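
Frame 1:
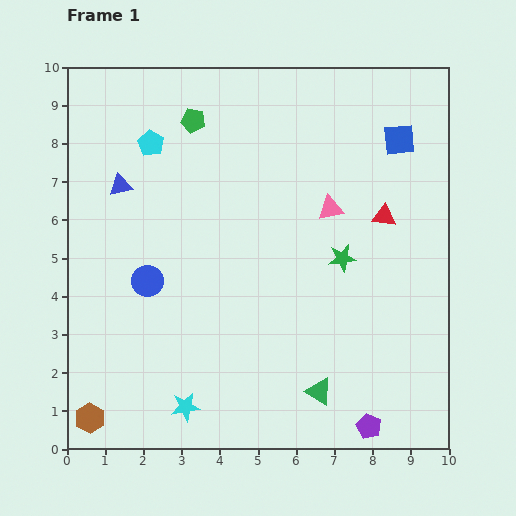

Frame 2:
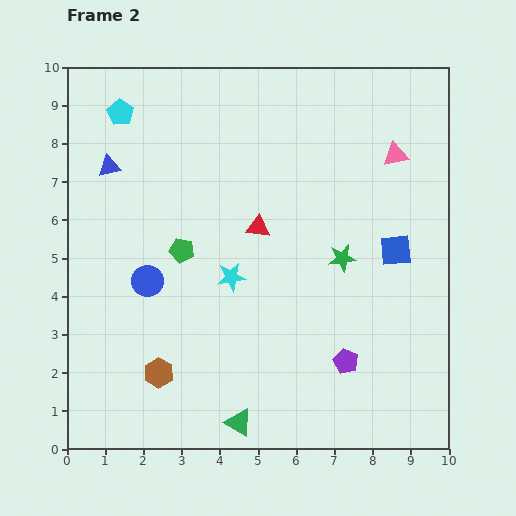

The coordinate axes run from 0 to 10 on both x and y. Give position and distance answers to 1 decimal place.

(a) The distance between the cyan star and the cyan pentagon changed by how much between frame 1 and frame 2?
-1.8

Distance in frame 1: 7.0. Distance in frame 2: 5.2.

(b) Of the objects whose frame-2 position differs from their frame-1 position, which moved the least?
the blue triangle

(moved 0.6)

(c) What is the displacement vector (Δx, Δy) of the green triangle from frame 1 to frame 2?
(-2.1, -0.8)

The green triangle was at (6.6, 1.5) in frame 1 and (4.5, 0.7) in frame 2.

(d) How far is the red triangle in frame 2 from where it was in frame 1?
3.3

The red triangle moved from (8.3, 6.1) to (5.0, 5.8), a distance of √(3.3² + 0.3²) ≈ 3.3.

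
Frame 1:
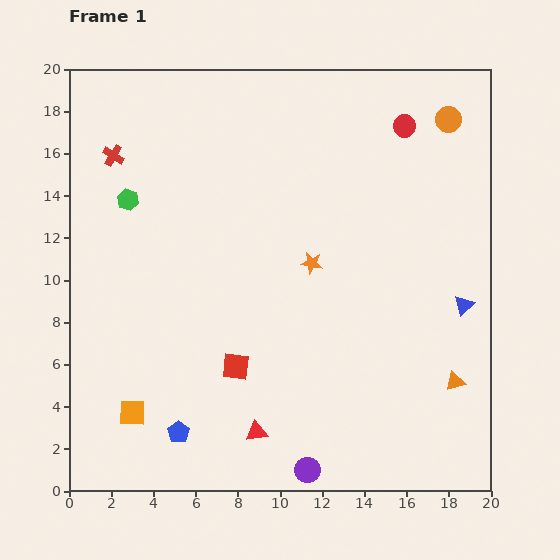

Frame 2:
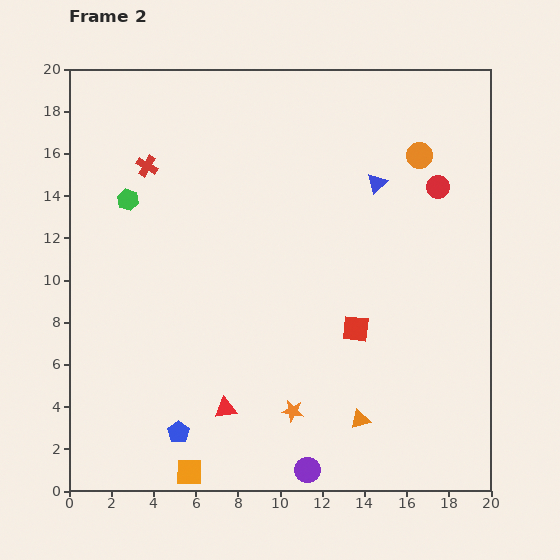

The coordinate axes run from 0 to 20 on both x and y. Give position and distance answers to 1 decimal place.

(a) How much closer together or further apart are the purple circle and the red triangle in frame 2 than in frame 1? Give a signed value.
+1.9

Distance in frame 1: 3.0. Distance in frame 2: 4.9.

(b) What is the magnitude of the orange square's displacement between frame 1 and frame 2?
3.9

The orange square moved from (3.0, 3.7) to (5.7, 0.9), a distance of √(2.7² + 2.8²) ≈ 3.9.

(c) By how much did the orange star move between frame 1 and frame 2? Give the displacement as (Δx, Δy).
(-0.9, -7.0)

The orange star was at (11.5, 10.8) in frame 1 and (10.6, 3.8) in frame 2.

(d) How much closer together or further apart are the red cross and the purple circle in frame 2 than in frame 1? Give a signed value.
-1.2

Distance in frame 1: 17.5. Distance in frame 2: 16.3.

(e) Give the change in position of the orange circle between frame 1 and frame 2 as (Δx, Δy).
(-1.4, -1.7)

The orange circle was at (18.0, 17.6) in frame 1 and (16.6, 15.9) in frame 2.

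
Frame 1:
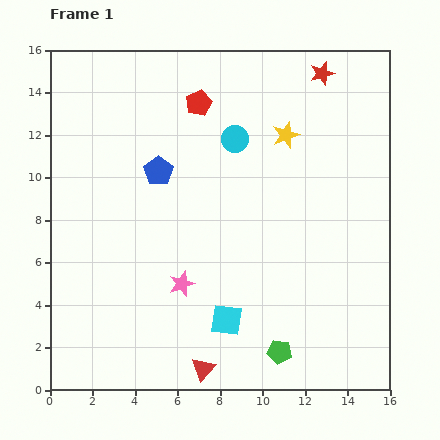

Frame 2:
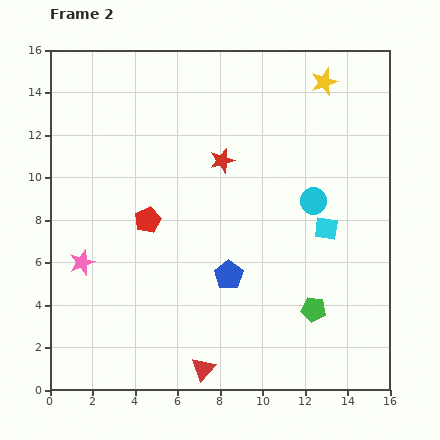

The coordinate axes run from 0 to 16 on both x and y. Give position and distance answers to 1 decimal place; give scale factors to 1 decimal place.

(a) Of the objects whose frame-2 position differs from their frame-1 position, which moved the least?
the green pentagon

(moved 2.6)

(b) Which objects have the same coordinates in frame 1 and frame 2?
the red triangle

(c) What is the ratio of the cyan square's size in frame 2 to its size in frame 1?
0.7×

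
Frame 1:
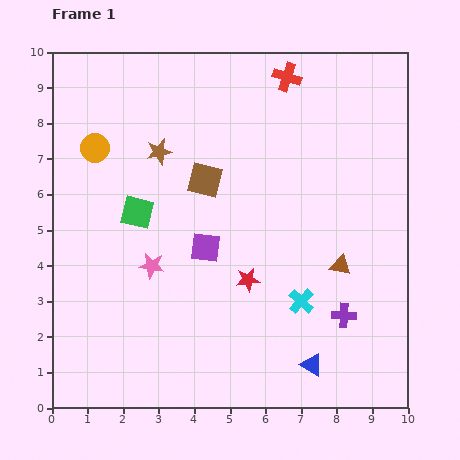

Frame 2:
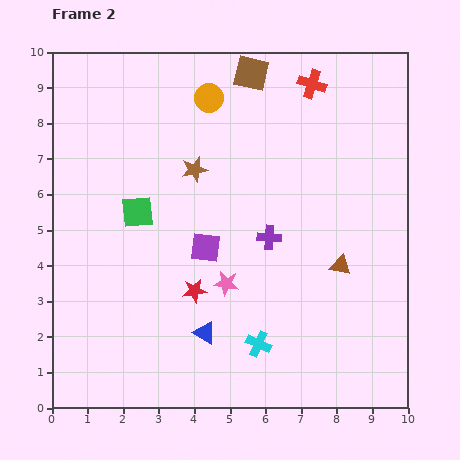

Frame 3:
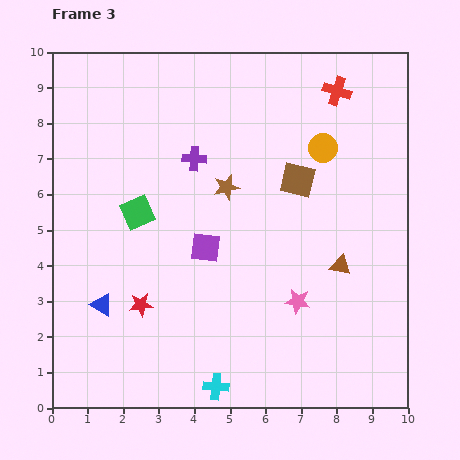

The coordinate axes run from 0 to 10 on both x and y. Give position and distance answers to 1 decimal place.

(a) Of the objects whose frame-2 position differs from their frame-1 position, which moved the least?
the red cross

(moved 0.7)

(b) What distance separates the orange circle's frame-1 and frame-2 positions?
3.5

The orange circle moved from (1.2, 7.3) to (4.4, 8.7), a distance of √(3.2² + 1.4²) ≈ 3.5.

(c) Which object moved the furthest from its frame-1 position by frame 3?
the orange circle

(moved 6.4; next 6.1)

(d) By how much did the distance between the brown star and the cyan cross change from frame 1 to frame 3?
-0.2

Distance in frame 1: 5.8. Distance in frame 3: 5.6.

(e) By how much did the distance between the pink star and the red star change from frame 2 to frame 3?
+3.5

Distance in frame 2: 0.9. Distance in frame 3: 4.4.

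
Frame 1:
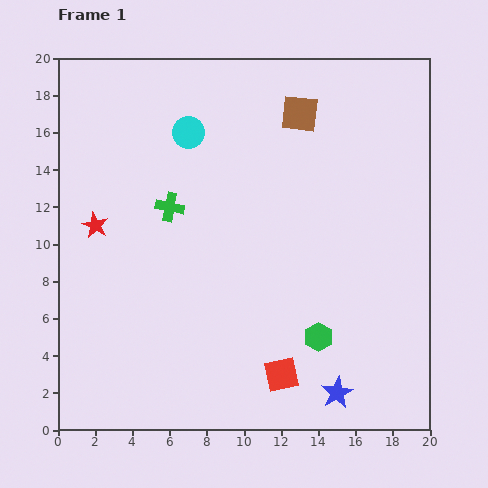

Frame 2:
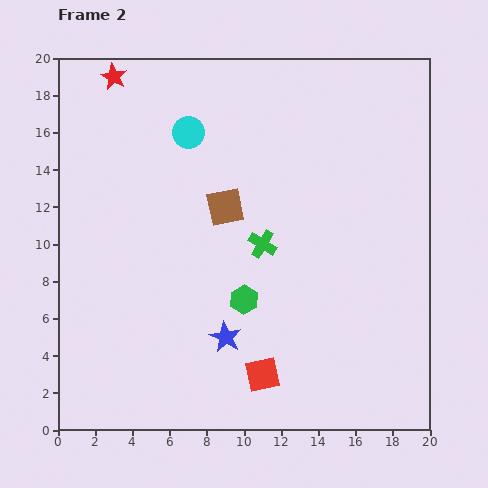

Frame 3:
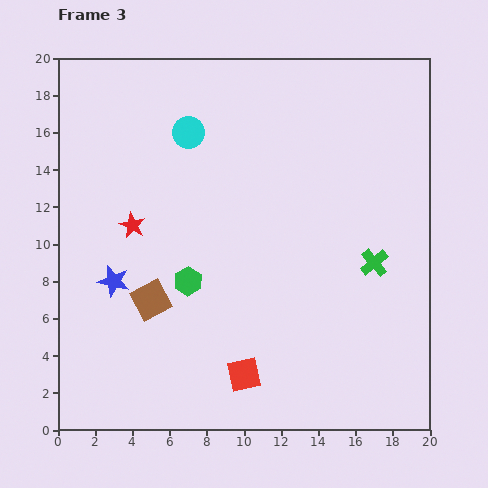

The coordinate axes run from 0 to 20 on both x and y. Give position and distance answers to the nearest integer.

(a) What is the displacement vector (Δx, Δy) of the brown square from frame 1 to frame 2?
(-4, -5)

The brown square was at (13, 17) in frame 1 and (9, 12) in frame 2.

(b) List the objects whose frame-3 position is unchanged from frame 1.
the cyan circle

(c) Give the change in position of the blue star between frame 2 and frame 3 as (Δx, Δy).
(-6, 3)

The blue star was at (9, 5) in frame 2 and (3, 8) in frame 3.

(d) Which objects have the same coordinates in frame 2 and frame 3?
the cyan circle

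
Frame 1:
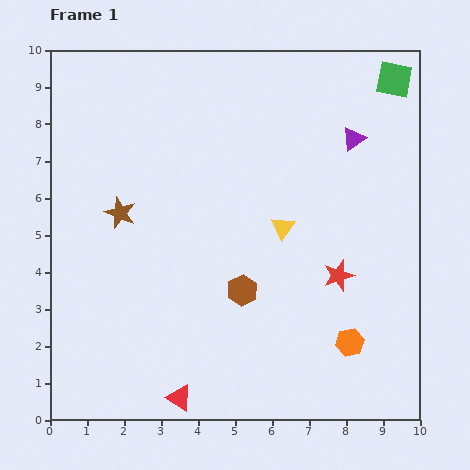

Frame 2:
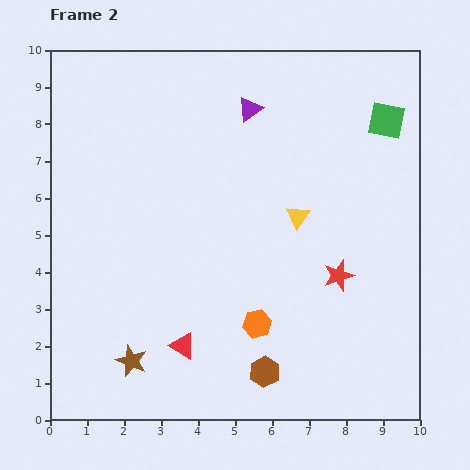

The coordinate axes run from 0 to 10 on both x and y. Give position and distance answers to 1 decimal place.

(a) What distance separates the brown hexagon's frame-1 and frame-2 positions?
2.3

The brown hexagon moved from (5.2, 3.5) to (5.8, 1.3), a distance of √(0.6² + 2.2²) ≈ 2.3.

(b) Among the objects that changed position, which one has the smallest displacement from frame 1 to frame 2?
the yellow triangle

(moved 0.5)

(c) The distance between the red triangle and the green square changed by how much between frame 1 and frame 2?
-2.2

Distance in frame 1: 10.4. Distance in frame 2: 8.2.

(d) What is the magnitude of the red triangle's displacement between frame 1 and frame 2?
1.4

The red triangle moved from (3.5, 0.6) to (3.6, 2.0), a distance of √(0.1² + 1.4²) ≈ 1.4.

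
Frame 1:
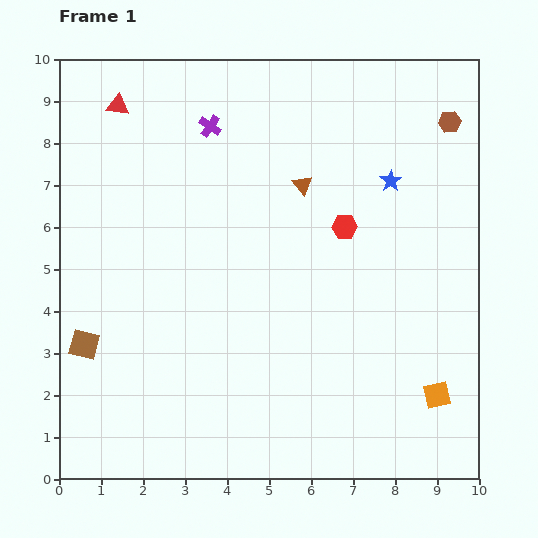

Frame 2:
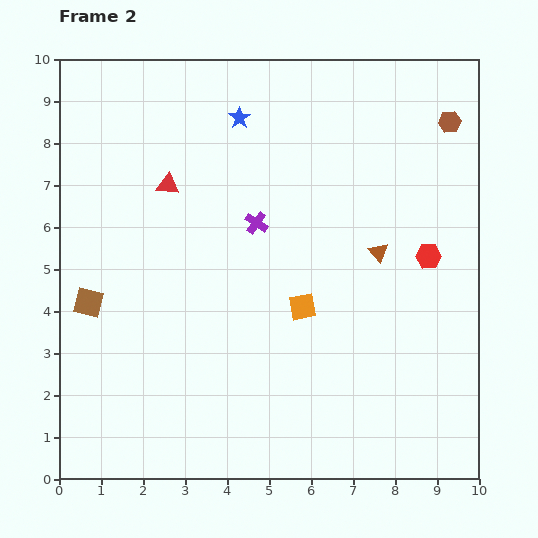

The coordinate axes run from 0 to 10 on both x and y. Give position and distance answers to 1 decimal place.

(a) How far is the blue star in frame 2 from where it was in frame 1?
3.9

The blue star moved from (7.9, 7.1) to (4.3, 8.6), a distance of √(3.6² + 1.5²) ≈ 3.9.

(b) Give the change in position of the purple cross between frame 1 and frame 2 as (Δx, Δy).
(1.1, -2.3)

The purple cross was at (3.6, 8.4) in frame 1 and (4.7, 6.1) in frame 2.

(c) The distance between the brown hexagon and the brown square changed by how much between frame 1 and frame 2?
-0.6

Distance in frame 1: 10.2. Distance in frame 2: 9.6.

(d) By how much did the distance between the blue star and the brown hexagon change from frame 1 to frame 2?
+3.0

Distance in frame 1: 2.0. Distance in frame 2: 5.0.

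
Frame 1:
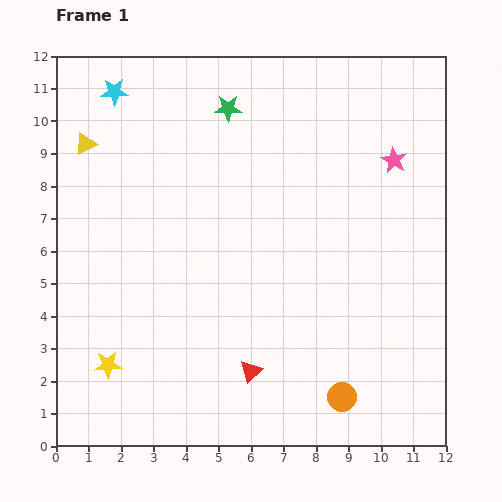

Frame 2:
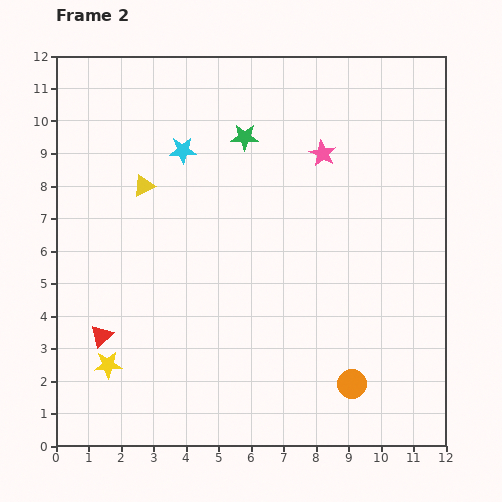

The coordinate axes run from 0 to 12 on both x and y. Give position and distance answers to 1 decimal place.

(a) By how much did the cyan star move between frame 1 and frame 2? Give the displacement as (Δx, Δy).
(2.1, -1.8)

The cyan star was at (1.8, 10.9) in frame 1 and (3.9, 9.1) in frame 2.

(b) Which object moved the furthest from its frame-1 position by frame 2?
the red triangle

(moved 4.7; next 2.8)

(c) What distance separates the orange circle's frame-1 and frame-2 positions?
0.5

The orange circle moved from (8.8, 1.5) to (9.1, 1.9), a distance of √(0.3² + 0.4²) ≈ 0.5.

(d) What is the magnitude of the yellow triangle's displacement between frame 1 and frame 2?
2.2

The yellow triangle moved from (0.9, 9.3) to (2.7, 8.0), a distance of √(1.8² + 1.3²) ≈ 2.2.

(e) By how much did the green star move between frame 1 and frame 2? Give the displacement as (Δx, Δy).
(0.5, -0.9)

The green star was at (5.3, 10.4) in frame 1 and (5.8, 9.5) in frame 2.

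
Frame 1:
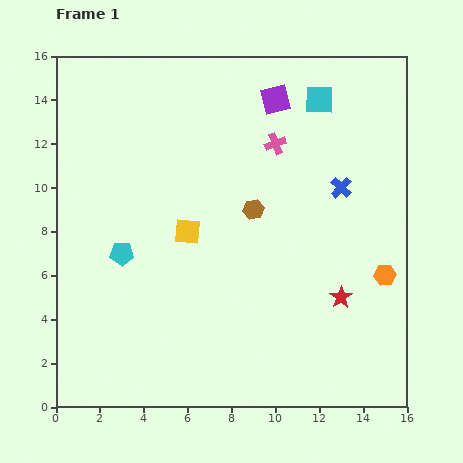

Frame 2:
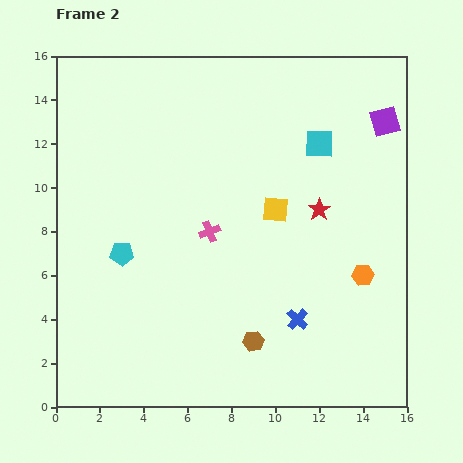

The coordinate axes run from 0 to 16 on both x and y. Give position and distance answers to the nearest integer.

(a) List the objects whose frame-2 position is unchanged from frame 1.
the cyan pentagon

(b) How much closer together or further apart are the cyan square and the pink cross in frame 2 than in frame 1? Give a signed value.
+3

Distance in frame 1: 3. Distance in frame 2: 6.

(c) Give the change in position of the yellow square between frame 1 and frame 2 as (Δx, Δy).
(4, 1)

The yellow square was at (6, 8) in frame 1 and (10, 9) in frame 2.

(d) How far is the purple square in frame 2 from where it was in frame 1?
5

The purple square moved from (10, 14) to (15, 13), a distance of √(5² + 1²) ≈ 5.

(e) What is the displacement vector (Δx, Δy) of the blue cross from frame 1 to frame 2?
(-2, -6)

The blue cross was at (13, 10) in frame 1 and (11, 4) in frame 2.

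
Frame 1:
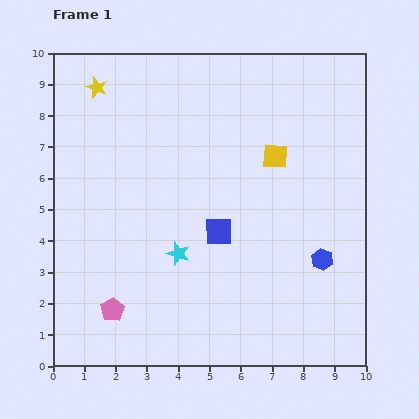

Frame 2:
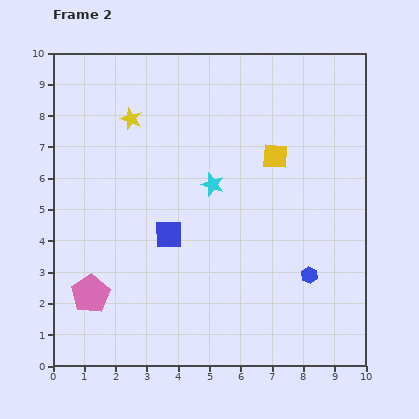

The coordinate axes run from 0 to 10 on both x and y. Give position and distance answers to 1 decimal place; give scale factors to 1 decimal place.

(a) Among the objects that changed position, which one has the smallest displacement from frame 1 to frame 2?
the blue hexagon

(moved 0.6)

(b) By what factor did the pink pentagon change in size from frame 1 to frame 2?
1.6×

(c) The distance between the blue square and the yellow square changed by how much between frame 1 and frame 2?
+1.2

Distance in frame 1: 3.0. Distance in frame 2: 4.2.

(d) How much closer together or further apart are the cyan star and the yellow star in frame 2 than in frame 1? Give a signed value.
-2.6

Distance in frame 1: 5.9. Distance in frame 2: 3.3.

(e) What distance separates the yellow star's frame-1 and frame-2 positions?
1.5

The yellow star moved from (1.4, 8.9) to (2.5, 7.9), a distance of √(1.1² + 1.0²) ≈ 1.5.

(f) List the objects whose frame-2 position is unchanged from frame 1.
the yellow square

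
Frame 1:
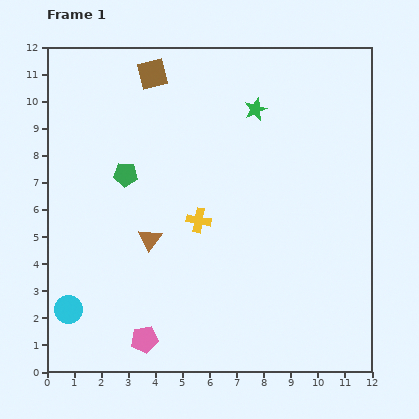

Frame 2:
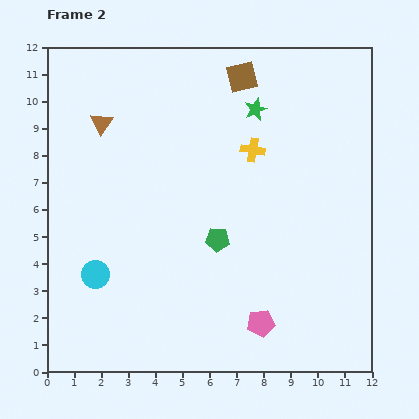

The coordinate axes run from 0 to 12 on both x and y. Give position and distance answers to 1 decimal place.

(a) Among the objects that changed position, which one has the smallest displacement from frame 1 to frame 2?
the cyan circle

(moved 1.6)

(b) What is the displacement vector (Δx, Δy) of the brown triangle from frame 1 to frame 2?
(-1.8, 4.3)

The brown triangle was at (3.8, 4.9) in frame 1 and (2.0, 9.2) in frame 2.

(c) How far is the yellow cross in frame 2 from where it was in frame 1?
3.3

The yellow cross moved from (5.6, 5.6) to (7.6, 8.2), a distance of √(2.0² + 2.6²) ≈ 3.3.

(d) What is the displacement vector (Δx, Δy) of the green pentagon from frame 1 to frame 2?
(3.4, -2.4)

The green pentagon was at (2.9, 7.3) in frame 1 and (6.3, 4.9) in frame 2.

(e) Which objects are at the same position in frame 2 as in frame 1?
the green star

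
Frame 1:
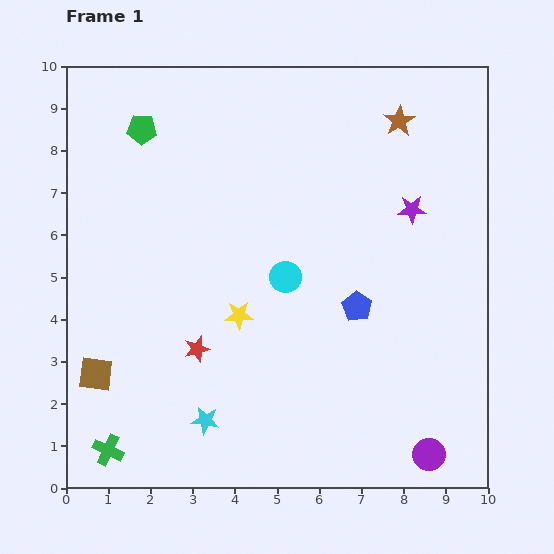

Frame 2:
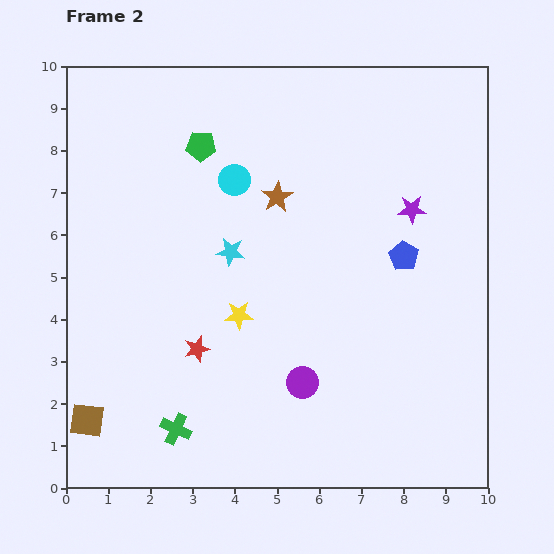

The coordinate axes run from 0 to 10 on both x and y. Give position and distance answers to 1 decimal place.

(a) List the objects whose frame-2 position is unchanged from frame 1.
the red star, the yellow star, the purple star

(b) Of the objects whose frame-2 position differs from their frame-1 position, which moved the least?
the brown square

(moved 1.1)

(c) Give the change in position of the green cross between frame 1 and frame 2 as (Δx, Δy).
(1.6, 0.5)

The green cross was at (1.0, 0.9) in frame 1 and (2.6, 1.4) in frame 2.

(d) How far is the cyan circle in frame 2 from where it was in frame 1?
2.6

The cyan circle moved from (5.2, 5.0) to (4.0, 7.3), a distance of √(1.2² + 2.3²) ≈ 2.6.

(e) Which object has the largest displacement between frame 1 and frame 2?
the cyan star

(moved 4.0; next 3.4)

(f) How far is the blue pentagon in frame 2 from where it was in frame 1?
1.6

The blue pentagon moved from (6.9, 4.3) to (8.0, 5.5), a distance of √(1.1² + 1.2²) ≈ 1.6.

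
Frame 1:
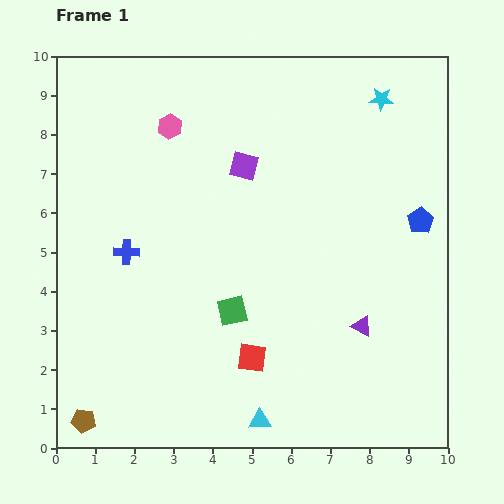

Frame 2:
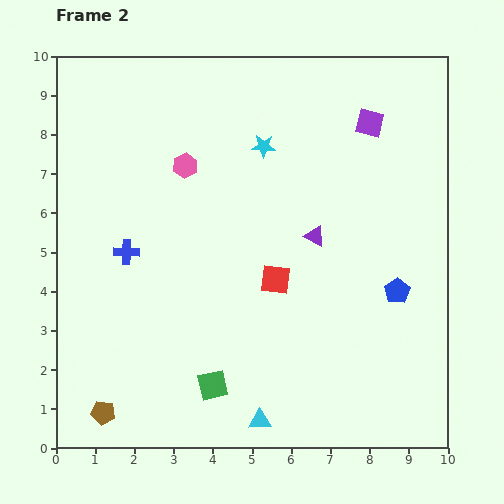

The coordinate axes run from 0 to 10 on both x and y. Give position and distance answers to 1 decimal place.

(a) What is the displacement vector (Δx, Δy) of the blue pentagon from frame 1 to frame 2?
(-0.6, -1.8)

The blue pentagon was at (9.3, 5.8) in frame 1 and (8.7, 4.0) in frame 2.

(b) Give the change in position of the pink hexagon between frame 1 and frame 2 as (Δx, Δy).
(0.4, -1.0)

The pink hexagon was at (2.9, 8.2) in frame 1 and (3.3, 7.2) in frame 2.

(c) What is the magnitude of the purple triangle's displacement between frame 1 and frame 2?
2.6

The purple triangle moved from (7.8, 3.1) to (6.6, 5.4), a distance of √(1.2² + 2.3²) ≈ 2.6.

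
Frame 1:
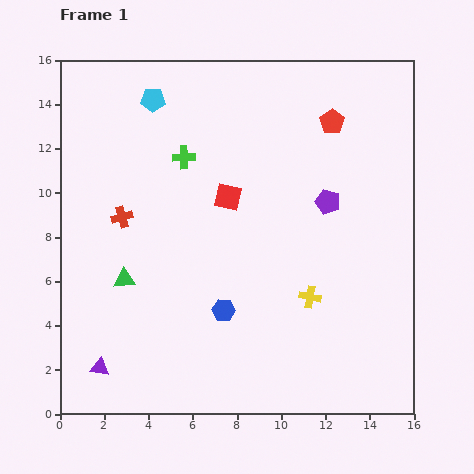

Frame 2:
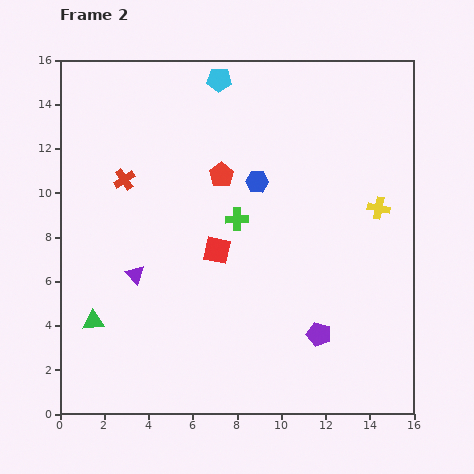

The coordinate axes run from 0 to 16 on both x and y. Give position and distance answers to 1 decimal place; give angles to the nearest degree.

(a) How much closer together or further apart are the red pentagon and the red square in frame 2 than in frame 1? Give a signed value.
-2.4

Distance in frame 1: 5.8. Distance in frame 2: 3.4.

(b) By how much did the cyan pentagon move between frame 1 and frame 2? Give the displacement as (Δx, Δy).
(3.0, 0.9)

The cyan pentagon was at (4.2, 14.2) in frame 1 and (7.2, 15.1) in frame 2.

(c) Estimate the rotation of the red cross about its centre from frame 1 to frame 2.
19° counter-clockwise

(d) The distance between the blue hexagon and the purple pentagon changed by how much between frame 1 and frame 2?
+0.6

Distance in frame 1: 6.8. Distance in frame 2: 7.4.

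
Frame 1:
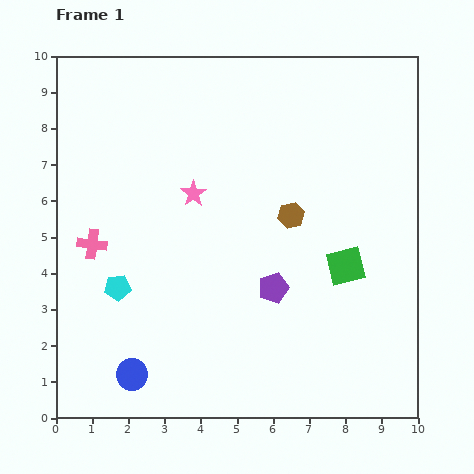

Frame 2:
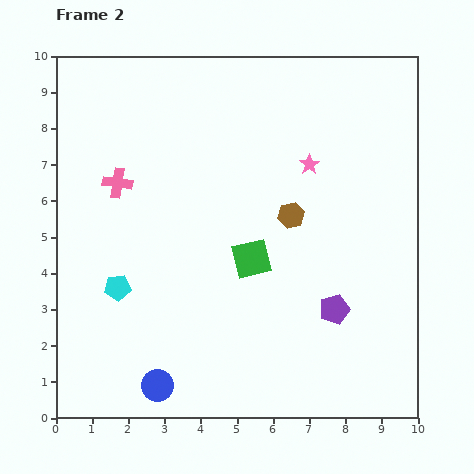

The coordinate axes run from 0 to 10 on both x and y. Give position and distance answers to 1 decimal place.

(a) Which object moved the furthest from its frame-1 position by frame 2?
the pink star

(moved 3.3; next 2.6)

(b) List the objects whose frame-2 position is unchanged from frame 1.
the brown hexagon, the cyan pentagon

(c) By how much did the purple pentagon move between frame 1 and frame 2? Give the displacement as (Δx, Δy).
(1.7, -0.6)

The purple pentagon was at (6.0, 3.6) in frame 1 and (7.7, 3.0) in frame 2.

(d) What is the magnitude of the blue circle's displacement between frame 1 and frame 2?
0.8

The blue circle moved from (2.1, 1.2) to (2.8, 0.9), a distance of √(0.7² + 0.3²) ≈ 0.8.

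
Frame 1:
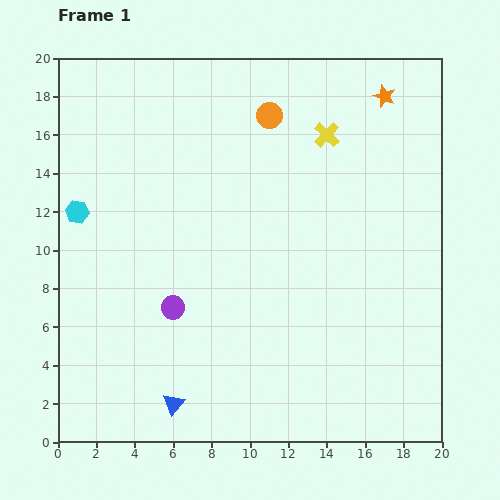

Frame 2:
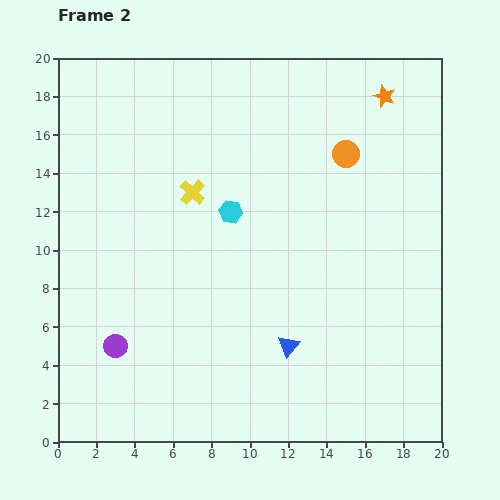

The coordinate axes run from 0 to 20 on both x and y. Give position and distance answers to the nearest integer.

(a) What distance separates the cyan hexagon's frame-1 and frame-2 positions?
8

The cyan hexagon moved from (1, 12) to (9, 12), a distance of √(8² + 0²) ≈ 8.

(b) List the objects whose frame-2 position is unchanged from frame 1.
the orange star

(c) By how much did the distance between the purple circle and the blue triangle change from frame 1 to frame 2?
+4

Distance in frame 1: 5. Distance in frame 2: 9.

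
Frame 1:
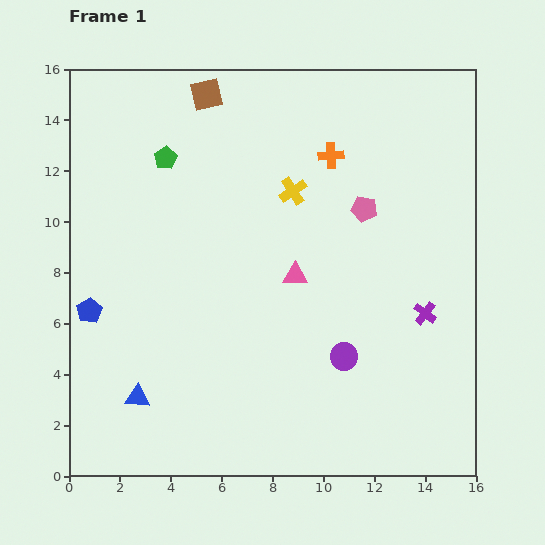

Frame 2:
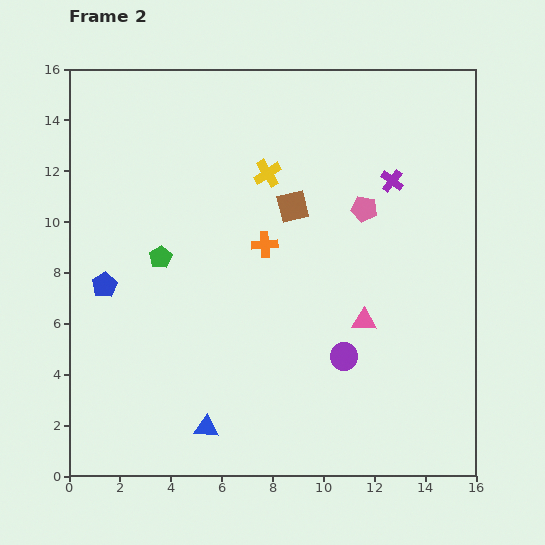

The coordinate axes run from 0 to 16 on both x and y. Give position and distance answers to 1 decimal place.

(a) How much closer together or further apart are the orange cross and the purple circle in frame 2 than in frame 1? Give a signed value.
-2.5

Distance in frame 1: 7.9. Distance in frame 2: 5.4.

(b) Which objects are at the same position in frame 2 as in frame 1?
the pink pentagon, the purple circle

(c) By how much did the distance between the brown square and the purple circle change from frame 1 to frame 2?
-5.4

Distance in frame 1: 11.6. Distance in frame 2: 6.2.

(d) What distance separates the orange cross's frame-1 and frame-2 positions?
4.4

The orange cross moved from (10.3, 12.6) to (7.7, 9.1), a distance of √(2.6² + 3.5²) ≈ 4.4.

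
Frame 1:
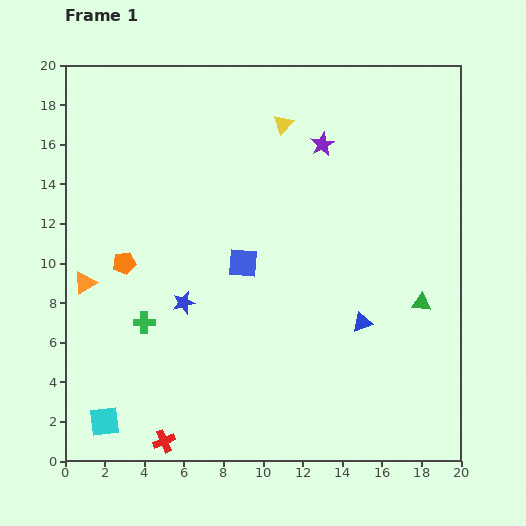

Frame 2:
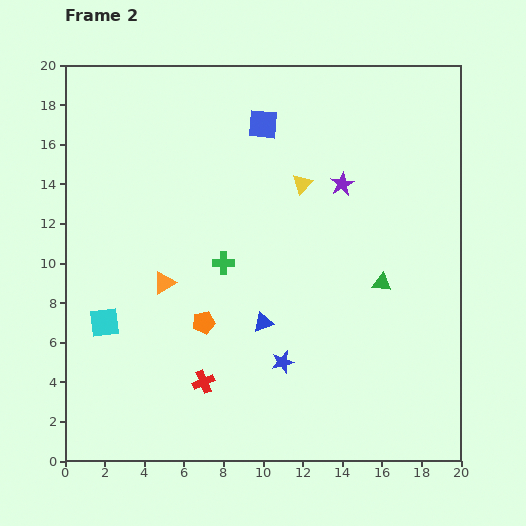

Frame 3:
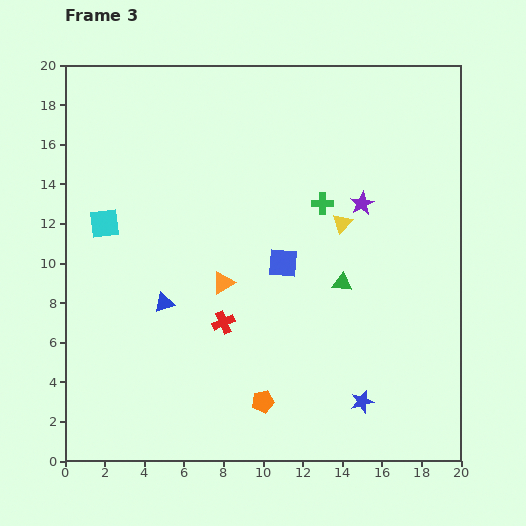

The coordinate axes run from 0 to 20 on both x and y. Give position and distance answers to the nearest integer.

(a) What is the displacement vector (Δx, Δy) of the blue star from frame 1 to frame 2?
(5, -3)

The blue star was at (6, 8) in frame 1 and (11, 5) in frame 2.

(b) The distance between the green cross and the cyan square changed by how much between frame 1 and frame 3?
+6

Distance in frame 1: 5. Distance in frame 3: 11.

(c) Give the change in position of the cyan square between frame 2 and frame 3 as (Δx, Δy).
(0, 5)

The cyan square was at (2, 7) in frame 2 and (2, 12) in frame 3.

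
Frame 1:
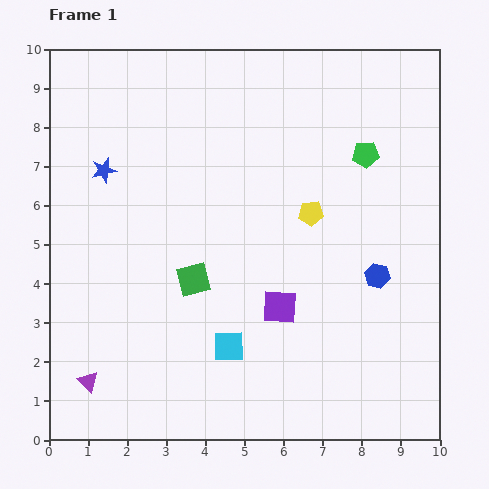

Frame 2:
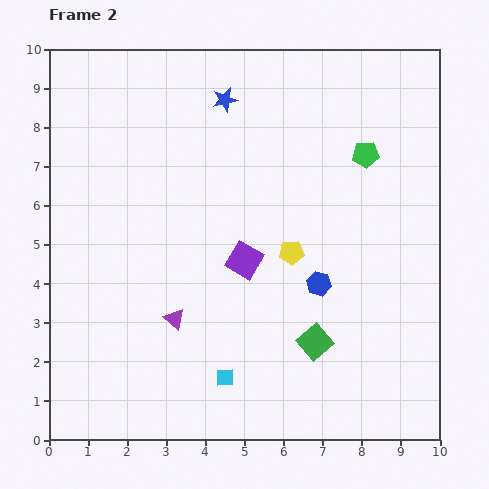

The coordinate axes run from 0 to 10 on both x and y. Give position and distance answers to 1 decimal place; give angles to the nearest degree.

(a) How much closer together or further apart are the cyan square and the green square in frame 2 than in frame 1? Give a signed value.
+0.6

Distance in frame 1: 1.9. Distance in frame 2: 2.5.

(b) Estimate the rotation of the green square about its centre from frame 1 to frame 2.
27° counter-clockwise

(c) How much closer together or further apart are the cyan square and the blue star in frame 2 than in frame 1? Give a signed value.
+1.6

Distance in frame 1: 5.5. Distance in frame 2: 7.1.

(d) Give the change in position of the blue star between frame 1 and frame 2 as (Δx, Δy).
(3.1, 1.8)

The blue star was at (1.4, 6.9) in frame 1 and (4.5, 8.7) in frame 2.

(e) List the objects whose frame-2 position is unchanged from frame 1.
the green pentagon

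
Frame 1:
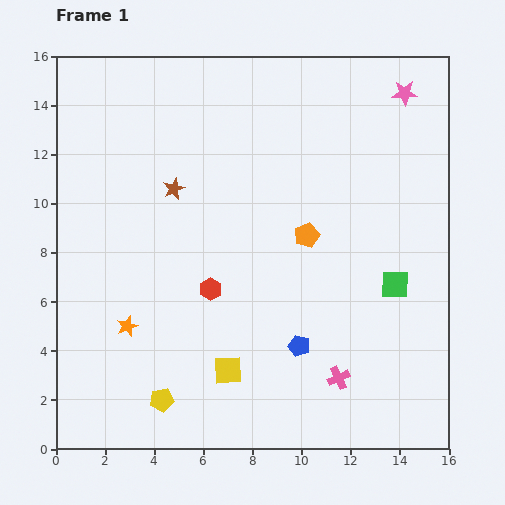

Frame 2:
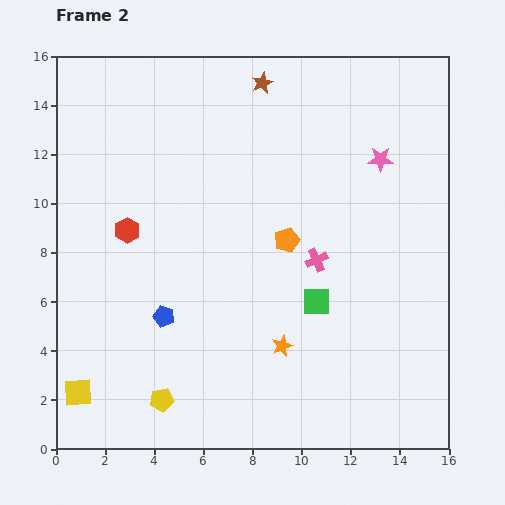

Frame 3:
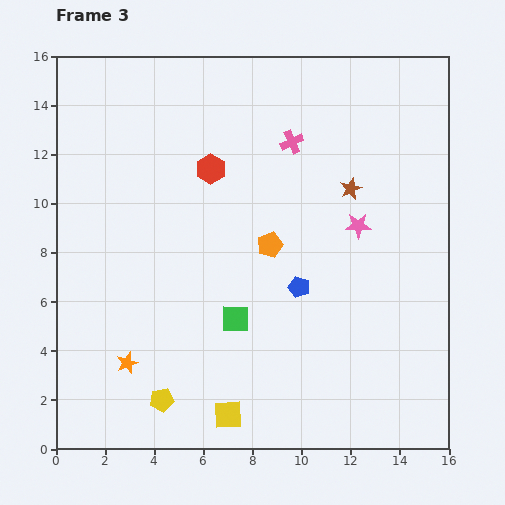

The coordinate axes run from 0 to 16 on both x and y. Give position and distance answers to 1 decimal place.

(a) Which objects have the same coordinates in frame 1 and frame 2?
the yellow pentagon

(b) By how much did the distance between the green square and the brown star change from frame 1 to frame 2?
-0.6

Distance in frame 1: 9.8. Distance in frame 2: 9.2.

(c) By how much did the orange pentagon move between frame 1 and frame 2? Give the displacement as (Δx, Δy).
(-0.8, -0.2)

The orange pentagon was at (10.2, 8.7) in frame 1 and (9.4, 8.5) in frame 2.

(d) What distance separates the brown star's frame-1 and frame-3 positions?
7.2

The brown star moved from (4.8, 10.6) to (12.0, 10.6), a distance of √(7.2² + 0.0²) ≈ 7.2.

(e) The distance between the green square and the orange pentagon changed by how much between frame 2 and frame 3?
+0.5

Distance in frame 2: 2.8. Distance in frame 3: 3.3.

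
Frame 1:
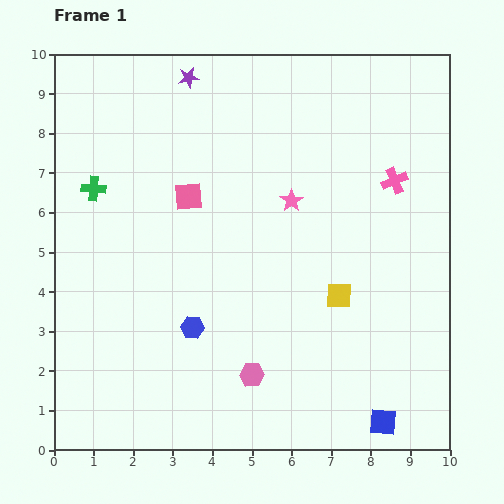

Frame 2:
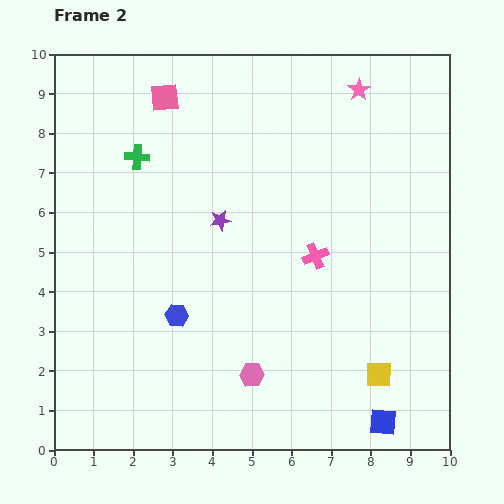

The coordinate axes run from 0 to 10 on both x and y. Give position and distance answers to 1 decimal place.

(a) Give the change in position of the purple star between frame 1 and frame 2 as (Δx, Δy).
(0.8, -3.6)

The purple star was at (3.4, 9.4) in frame 1 and (4.2, 5.8) in frame 2.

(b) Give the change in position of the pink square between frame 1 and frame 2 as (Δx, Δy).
(-0.6, 2.5)

The pink square was at (3.4, 6.4) in frame 1 and (2.8, 8.9) in frame 2.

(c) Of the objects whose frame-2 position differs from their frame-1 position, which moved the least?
the blue hexagon

(moved 0.5)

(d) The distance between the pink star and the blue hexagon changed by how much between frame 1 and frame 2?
+3.2

Distance in frame 1: 4.1. Distance in frame 2: 7.3.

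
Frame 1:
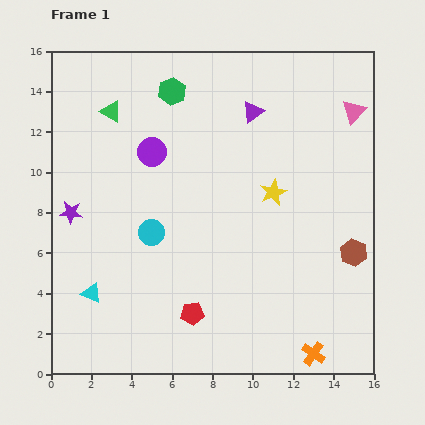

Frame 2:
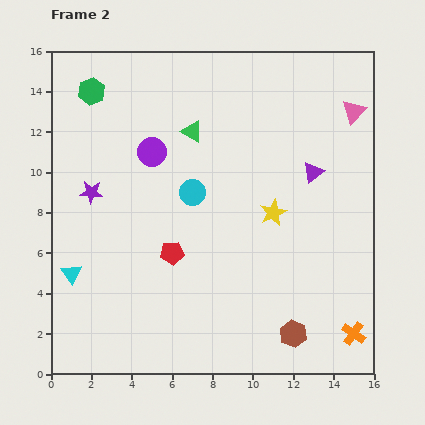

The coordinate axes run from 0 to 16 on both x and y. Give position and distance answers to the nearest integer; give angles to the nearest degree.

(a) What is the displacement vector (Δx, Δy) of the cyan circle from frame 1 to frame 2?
(2, 2)

The cyan circle was at (5, 7) in frame 1 and (7, 9) in frame 2.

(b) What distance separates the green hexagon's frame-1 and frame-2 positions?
4

The green hexagon moved from (6, 14) to (2, 14), a distance of √(4² + 0²) ≈ 4.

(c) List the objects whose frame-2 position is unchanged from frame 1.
the pink triangle, the purple circle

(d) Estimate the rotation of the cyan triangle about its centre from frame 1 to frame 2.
31° clockwise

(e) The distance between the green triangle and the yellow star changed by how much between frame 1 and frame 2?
-3

Distance in frame 1: 9. Distance in frame 2: 6.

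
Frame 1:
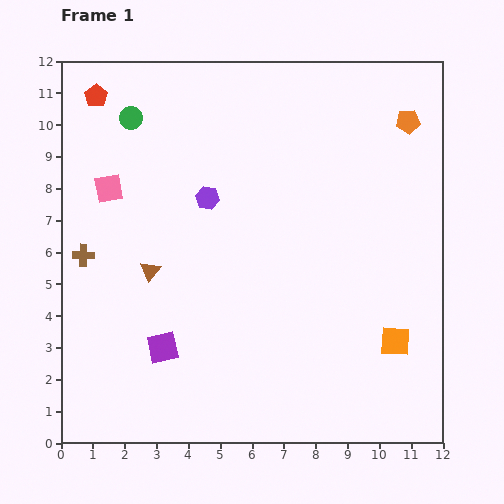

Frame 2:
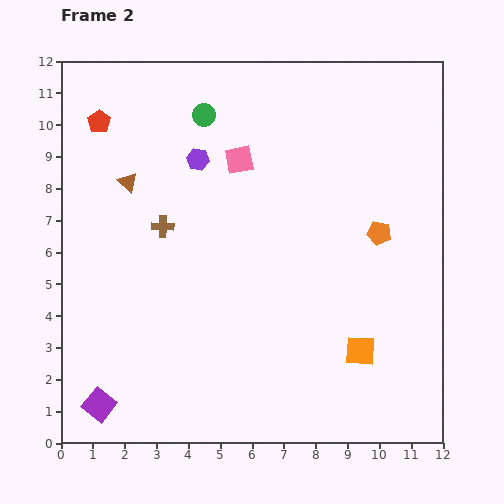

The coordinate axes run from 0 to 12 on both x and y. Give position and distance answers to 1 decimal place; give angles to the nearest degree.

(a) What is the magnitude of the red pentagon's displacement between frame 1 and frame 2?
0.8

The red pentagon moved from (1.1, 10.9) to (1.2, 10.1), a distance of √(0.1² + 0.8²) ≈ 0.8.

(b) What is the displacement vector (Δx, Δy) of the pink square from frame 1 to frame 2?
(4.1, 0.9)

The pink square was at (1.5, 8.0) in frame 1 and (5.6, 8.9) in frame 2.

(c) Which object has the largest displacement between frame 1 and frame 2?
the pink square

(moved 4.2; next 3.6)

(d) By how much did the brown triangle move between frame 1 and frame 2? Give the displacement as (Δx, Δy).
(-0.7, 2.8)

The brown triangle was at (2.8, 5.4) in frame 1 and (2.1, 8.2) in frame 2.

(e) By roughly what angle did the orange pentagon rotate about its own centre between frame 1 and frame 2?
17° clockwise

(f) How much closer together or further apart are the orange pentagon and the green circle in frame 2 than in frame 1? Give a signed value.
-2.1

Distance in frame 1: 8.7. Distance in frame 2: 6.6.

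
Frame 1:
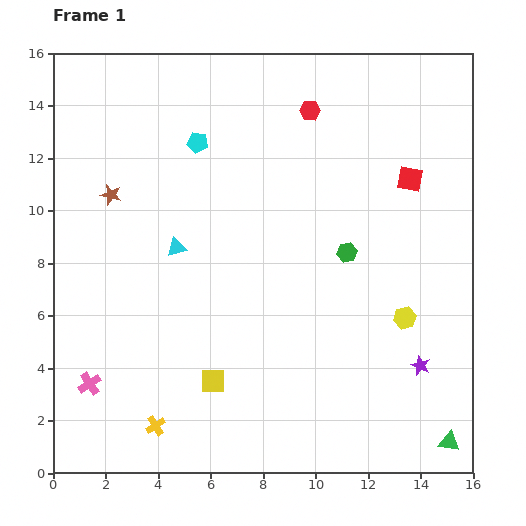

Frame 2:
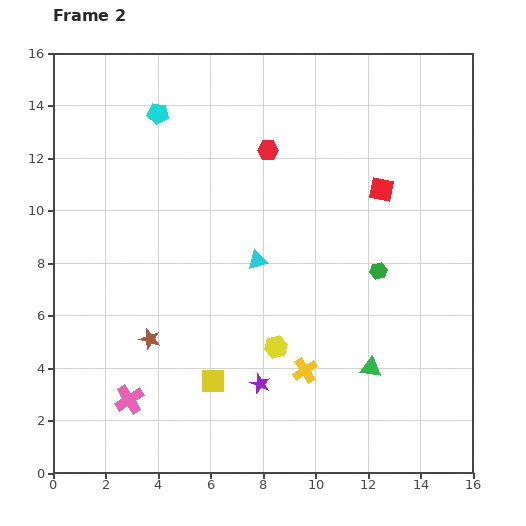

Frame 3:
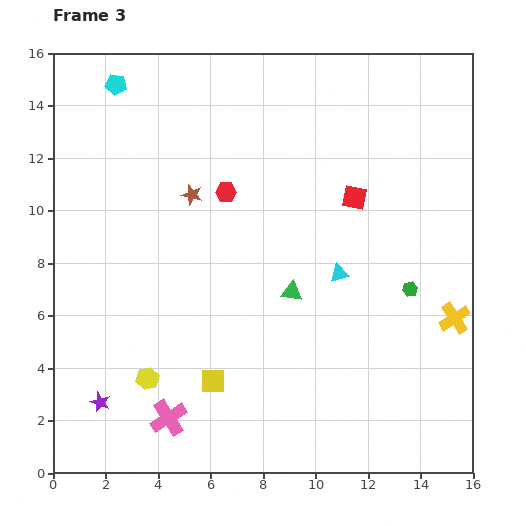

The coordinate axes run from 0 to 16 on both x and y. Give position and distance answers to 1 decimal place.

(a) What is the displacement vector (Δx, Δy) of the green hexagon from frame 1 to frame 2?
(1.2, -0.7)

The green hexagon was at (11.2, 8.4) in frame 1 and (12.4, 7.7) in frame 2.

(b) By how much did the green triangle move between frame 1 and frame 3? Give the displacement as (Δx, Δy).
(-6.0, 5.7)

The green triangle was at (15.1, 1.2) in frame 1 and (9.1, 6.9) in frame 3.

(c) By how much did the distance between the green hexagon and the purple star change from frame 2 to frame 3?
+6.4

Distance in frame 2: 6.2. Distance in frame 3: 12.6.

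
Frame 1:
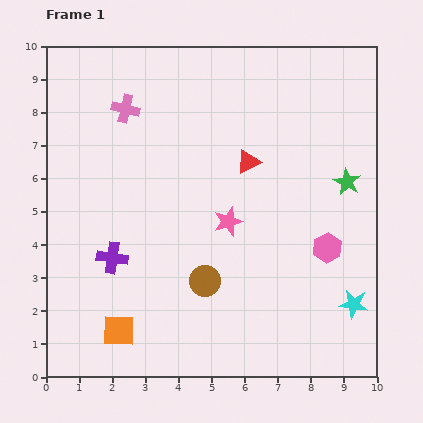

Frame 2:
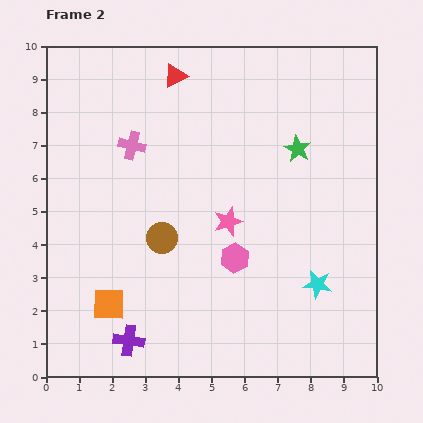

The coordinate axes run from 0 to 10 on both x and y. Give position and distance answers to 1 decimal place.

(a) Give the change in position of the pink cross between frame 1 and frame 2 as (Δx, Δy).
(0.2, -1.1)

The pink cross was at (2.4, 8.1) in frame 1 and (2.6, 7.0) in frame 2.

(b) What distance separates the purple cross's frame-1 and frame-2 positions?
2.5

The purple cross moved from (2.0, 3.6) to (2.5, 1.1), a distance of √(0.5² + 2.5²) ≈ 2.5.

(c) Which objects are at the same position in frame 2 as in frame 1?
the pink star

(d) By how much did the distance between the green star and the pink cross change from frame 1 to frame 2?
-2.1

Distance in frame 1: 7.1. Distance in frame 2: 5.0.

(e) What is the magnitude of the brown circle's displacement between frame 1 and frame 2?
1.8

The brown circle moved from (4.8, 2.9) to (3.5, 4.2), a distance of √(1.3² + 1.3²) ≈ 1.8.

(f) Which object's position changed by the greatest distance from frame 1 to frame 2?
the red triangle

(moved 3.4; next 2.8)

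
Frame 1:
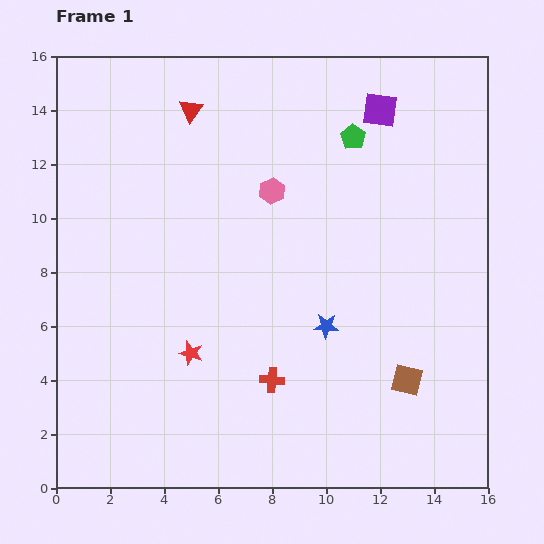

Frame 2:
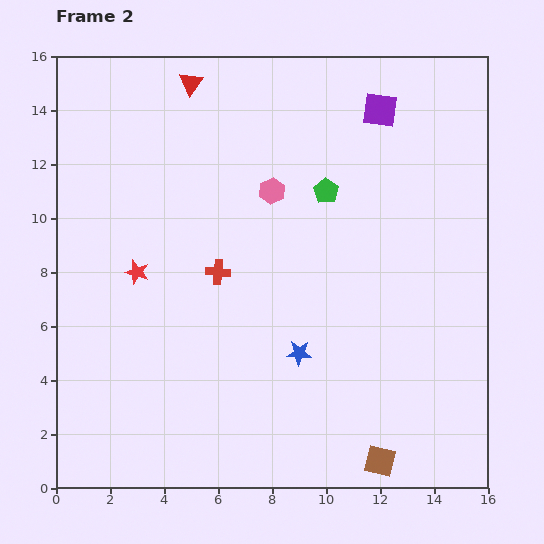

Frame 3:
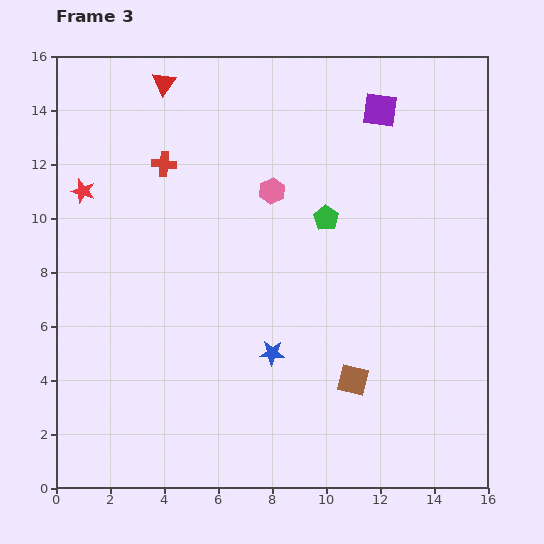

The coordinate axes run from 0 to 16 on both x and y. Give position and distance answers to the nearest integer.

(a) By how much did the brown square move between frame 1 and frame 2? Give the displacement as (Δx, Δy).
(-1, -3)

The brown square was at (13, 4) in frame 1 and (12, 1) in frame 2.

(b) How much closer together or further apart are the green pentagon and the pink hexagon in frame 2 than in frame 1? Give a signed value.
-2

Distance in frame 1: 4. Distance in frame 2: 2.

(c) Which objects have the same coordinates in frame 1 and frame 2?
the purple square, the pink hexagon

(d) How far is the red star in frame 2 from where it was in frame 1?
4

The red star moved from (5, 5) to (3, 8), a distance of √(2² + 3²) ≈ 4.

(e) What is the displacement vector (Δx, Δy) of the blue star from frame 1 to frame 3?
(-2, -1)

The blue star was at (10, 6) in frame 1 and (8, 5) in frame 3.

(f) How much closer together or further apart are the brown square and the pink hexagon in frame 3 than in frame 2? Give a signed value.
-3

Distance in frame 2: 11. Distance in frame 3: 8.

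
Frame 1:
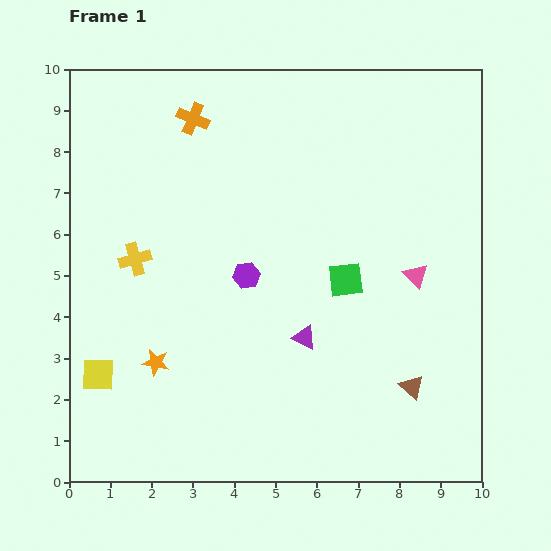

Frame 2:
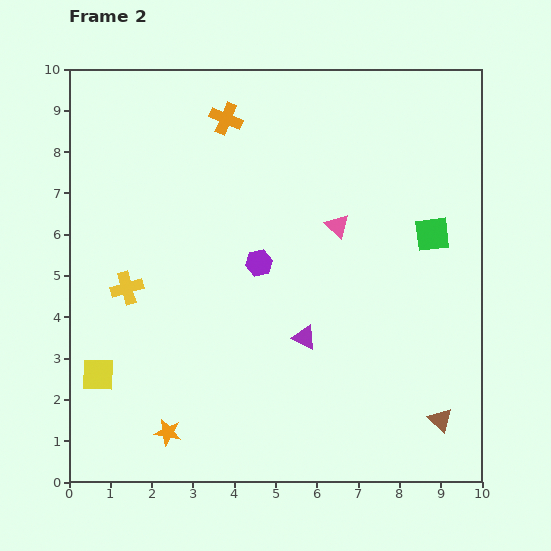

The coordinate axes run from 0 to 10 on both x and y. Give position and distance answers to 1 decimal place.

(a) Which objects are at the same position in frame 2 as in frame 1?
the yellow square, the purple triangle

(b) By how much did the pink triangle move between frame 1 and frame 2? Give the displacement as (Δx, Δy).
(-1.9, 1.2)

The pink triangle was at (8.4, 5.0) in frame 1 and (6.5, 6.2) in frame 2.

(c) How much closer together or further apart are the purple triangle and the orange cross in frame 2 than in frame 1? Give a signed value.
-0.3

Distance in frame 1: 5.9. Distance in frame 2: 5.6.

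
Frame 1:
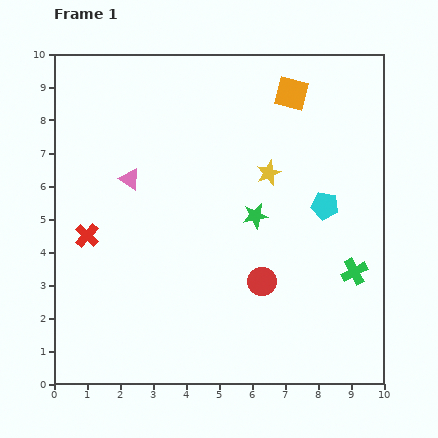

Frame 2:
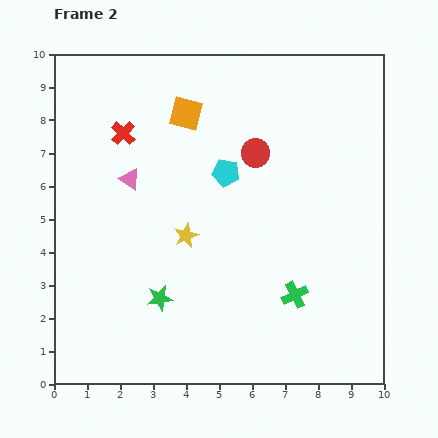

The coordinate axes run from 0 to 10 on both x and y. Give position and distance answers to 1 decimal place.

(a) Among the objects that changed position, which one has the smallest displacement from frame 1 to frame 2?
the green cross

(moved 1.9)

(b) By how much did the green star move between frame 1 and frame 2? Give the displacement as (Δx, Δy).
(-2.9, -2.5)

The green star was at (6.1, 5.1) in frame 1 and (3.2, 2.6) in frame 2.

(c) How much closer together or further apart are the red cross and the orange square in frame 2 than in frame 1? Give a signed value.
-5.5

Distance in frame 1: 7.5. Distance in frame 2: 2.0.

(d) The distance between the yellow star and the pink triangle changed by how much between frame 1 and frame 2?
-1.8

Distance in frame 1: 4.2. Distance in frame 2: 2.4.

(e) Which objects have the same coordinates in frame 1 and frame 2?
the pink triangle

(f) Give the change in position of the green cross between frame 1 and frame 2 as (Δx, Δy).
(-1.8, -0.7)

The green cross was at (9.1, 3.4) in frame 1 and (7.3, 2.7) in frame 2.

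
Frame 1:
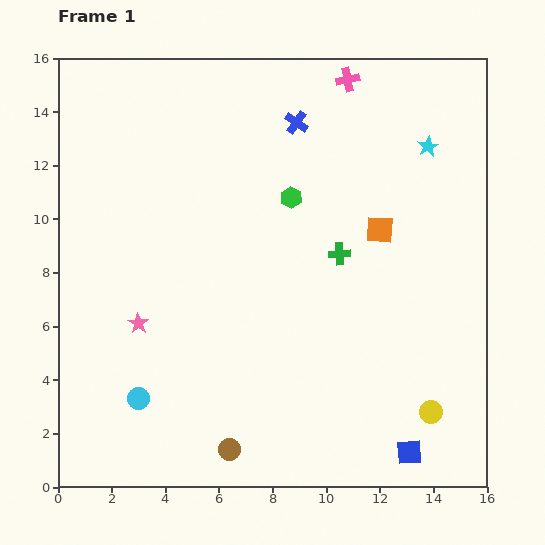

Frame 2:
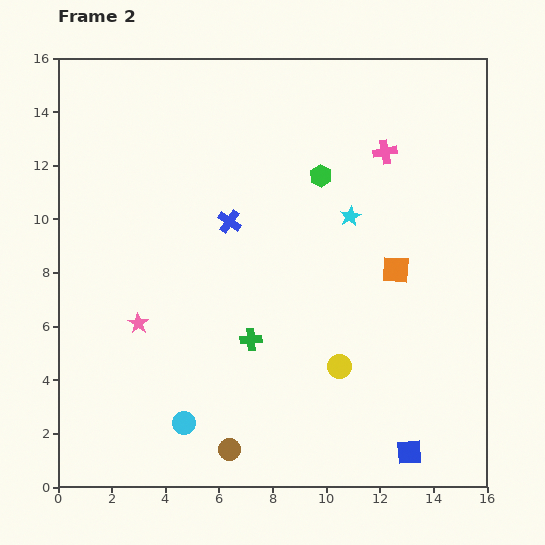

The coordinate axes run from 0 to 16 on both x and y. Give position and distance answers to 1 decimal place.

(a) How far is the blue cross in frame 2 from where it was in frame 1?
4.5

The blue cross moved from (8.9, 13.6) to (6.4, 9.9), a distance of √(2.5² + 3.7²) ≈ 4.5.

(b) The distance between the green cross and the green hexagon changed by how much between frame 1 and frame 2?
+3.8

Distance in frame 1: 2.8. Distance in frame 2: 6.6.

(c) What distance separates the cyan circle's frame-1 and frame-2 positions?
1.9

The cyan circle moved from (3.0, 3.3) to (4.7, 2.4), a distance of √(1.7² + 0.9²) ≈ 1.9.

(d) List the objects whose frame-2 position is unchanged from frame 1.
the pink star, the brown circle, the blue square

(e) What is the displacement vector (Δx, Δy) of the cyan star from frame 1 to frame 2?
(-2.9, -2.6)

The cyan star was at (13.8, 12.7) in frame 1 and (10.9, 10.1) in frame 2.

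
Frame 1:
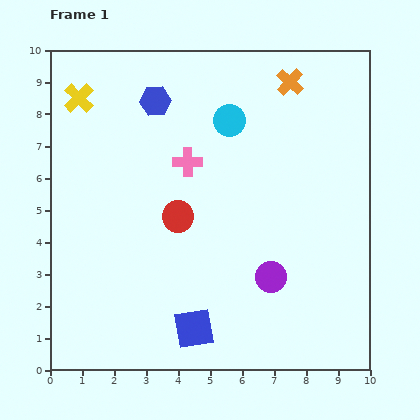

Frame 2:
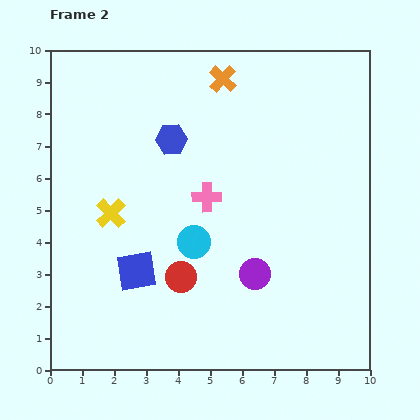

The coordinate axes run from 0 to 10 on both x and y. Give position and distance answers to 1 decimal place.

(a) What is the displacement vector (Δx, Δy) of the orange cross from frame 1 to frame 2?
(-2.1, 0.1)

The orange cross was at (7.5, 9.0) in frame 1 and (5.4, 9.1) in frame 2.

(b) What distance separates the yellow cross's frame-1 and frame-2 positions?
3.7

The yellow cross moved from (0.9, 8.5) to (1.9, 4.9), a distance of √(1.0² + 3.6²) ≈ 3.7.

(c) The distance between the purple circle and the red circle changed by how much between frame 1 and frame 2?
-1.2

Distance in frame 1: 3.5. Distance in frame 2: 2.3.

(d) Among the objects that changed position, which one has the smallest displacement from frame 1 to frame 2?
the purple circle

(moved 0.5)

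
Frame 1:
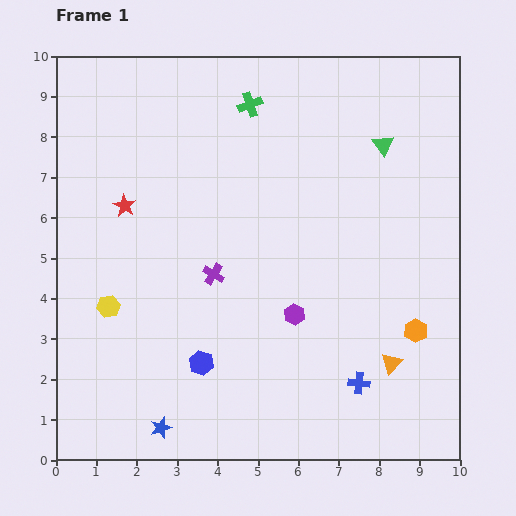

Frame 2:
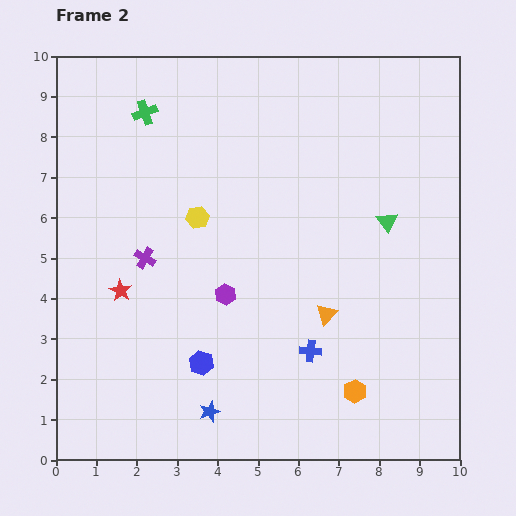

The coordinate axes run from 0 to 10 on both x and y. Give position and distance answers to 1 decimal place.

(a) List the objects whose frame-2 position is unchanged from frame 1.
the blue hexagon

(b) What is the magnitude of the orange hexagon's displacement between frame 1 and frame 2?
2.1

The orange hexagon moved from (8.9, 3.2) to (7.4, 1.7), a distance of √(1.5² + 1.5²) ≈ 2.1.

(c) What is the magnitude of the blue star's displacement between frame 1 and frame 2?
1.3

The blue star moved from (2.6, 0.8) to (3.8, 1.2), a distance of √(1.2² + 0.4²) ≈ 1.3.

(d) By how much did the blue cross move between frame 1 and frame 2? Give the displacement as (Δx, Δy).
(-1.2, 0.8)

The blue cross was at (7.5, 1.9) in frame 1 and (6.3, 2.7) in frame 2.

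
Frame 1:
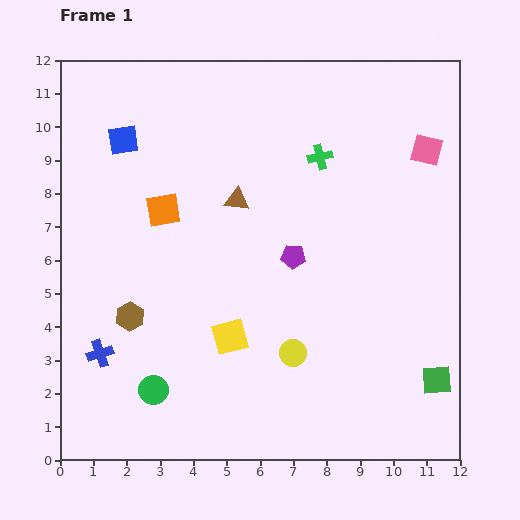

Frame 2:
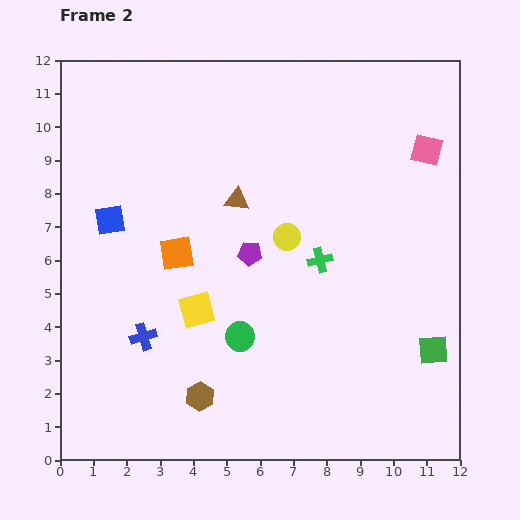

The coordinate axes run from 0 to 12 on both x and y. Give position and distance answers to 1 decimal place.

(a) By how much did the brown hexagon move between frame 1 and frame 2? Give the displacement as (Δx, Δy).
(2.1, -2.4)

The brown hexagon was at (2.1, 4.3) in frame 1 and (4.2, 1.9) in frame 2.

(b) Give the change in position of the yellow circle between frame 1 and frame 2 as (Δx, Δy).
(-0.2, 3.5)

The yellow circle was at (7.0, 3.2) in frame 1 and (6.8, 6.7) in frame 2.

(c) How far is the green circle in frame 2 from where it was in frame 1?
3.1

The green circle moved from (2.8, 2.1) to (5.4, 3.7), a distance of √(2.6² + 1.6²) ≈ 3.1.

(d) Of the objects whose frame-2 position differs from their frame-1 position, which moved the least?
the green square

(moved 0.9)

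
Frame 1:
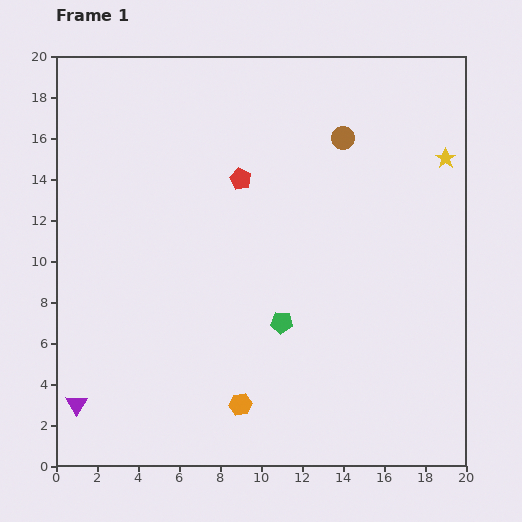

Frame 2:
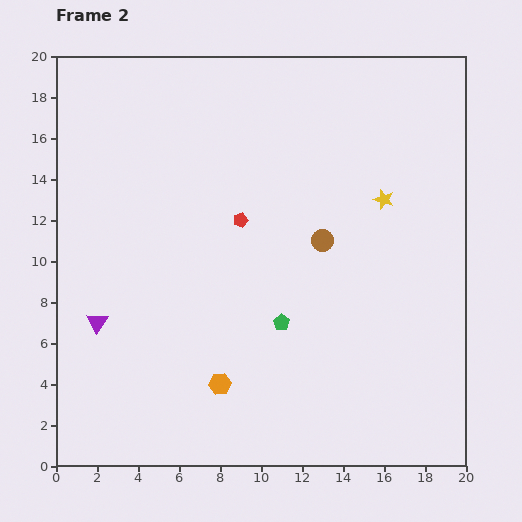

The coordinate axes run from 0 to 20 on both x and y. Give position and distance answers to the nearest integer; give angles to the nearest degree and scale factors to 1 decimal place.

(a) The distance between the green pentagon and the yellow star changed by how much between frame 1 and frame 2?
-3

Distance in frame 1: 11. Distance in frame 2: 8.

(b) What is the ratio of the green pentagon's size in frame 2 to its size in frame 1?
0.7×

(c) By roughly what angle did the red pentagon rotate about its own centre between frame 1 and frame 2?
27° clockwise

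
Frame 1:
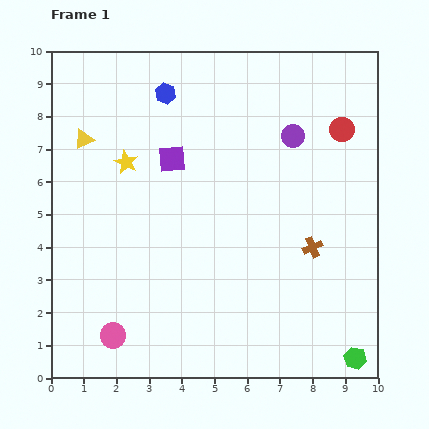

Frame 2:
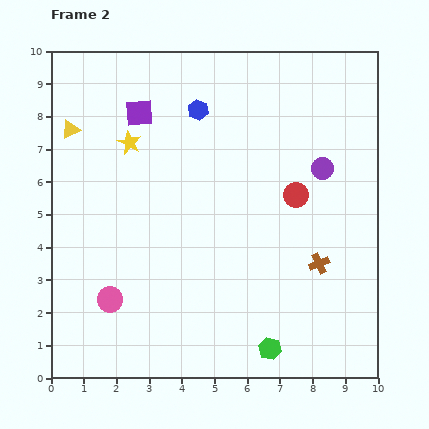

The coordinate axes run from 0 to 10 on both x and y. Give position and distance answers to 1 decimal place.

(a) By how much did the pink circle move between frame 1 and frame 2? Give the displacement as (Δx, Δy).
(-0.1, 1.1)

The pink circle was at (1.9, 1.3) in frame 1 and (1.8, 2.4) in frame 2.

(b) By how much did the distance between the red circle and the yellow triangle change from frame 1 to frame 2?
-0.7

Distance in frame 1: 7.9. Distance in frame 2: 7.2.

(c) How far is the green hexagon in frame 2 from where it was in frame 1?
2.6

The green hexagon moved from (9.3, 0.6) to (6.7, 0.9), a distance of √(2.6² + 0.3²) ≈ 2.6.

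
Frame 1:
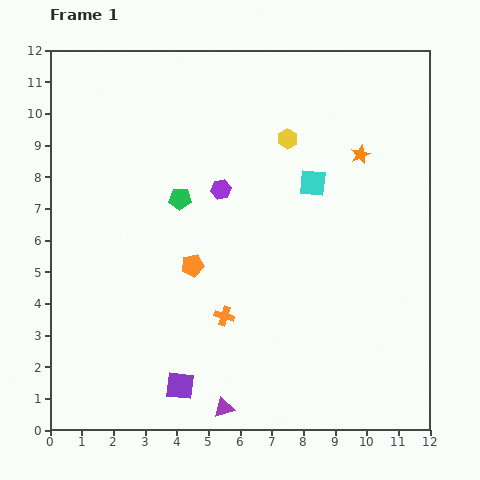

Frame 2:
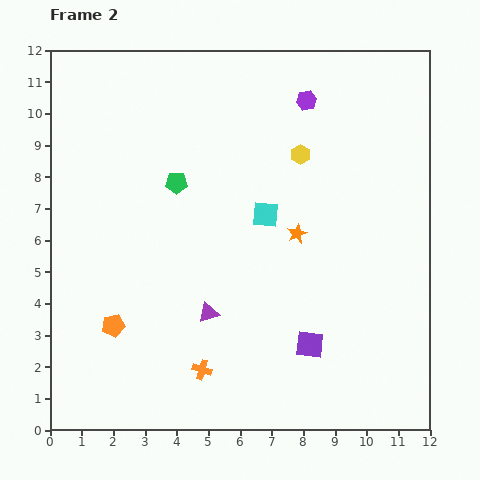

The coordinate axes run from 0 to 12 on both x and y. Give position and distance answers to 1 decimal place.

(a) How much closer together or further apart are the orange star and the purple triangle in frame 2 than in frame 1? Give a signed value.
-5.3

Distance in frame 1: 9.1. Distance in frame 2: 3.8.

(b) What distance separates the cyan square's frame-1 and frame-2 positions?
1.8

The cyan square moved from (8.3, 7.8) to (6.8, 6.8), a distance of √(1.5² + 1.0²) ≈ 1.8.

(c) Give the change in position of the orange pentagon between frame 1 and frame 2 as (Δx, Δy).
(-2.5, -1.9)

The orange pentagon was at (4.5, 5.2) in frame 1 and (2.0, 3.3) in frame 2.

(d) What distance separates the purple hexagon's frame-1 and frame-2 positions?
3.9

The purple hexagon moved from (5.4, 7.6) to (8.1, 10.4), a distance of √(2.7² + 2.8²) ≈ 3.9.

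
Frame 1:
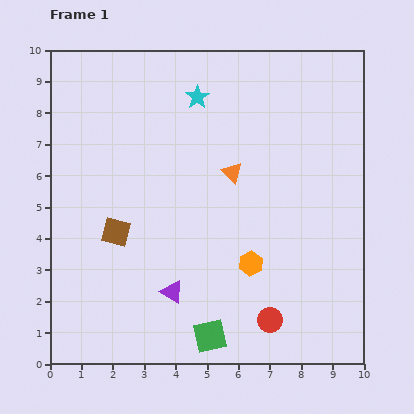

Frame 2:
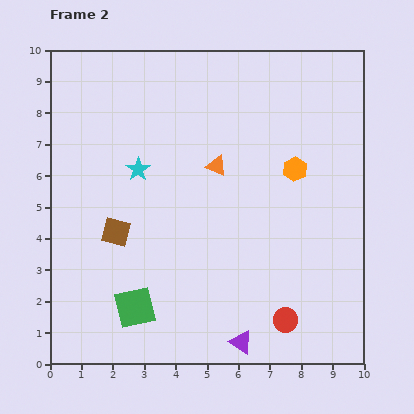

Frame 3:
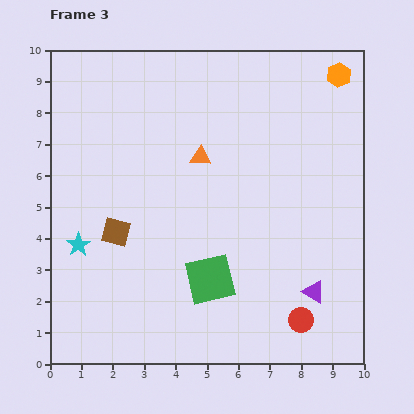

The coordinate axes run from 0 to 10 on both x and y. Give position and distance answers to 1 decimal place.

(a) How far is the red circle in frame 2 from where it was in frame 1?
0.5

The red circle moved from (7.0, 1.4) to (7.5, 1.4), a distance of √(0.5² + 0.0²) ≈ 0.5.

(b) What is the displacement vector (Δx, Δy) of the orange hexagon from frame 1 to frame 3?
(2.8, 6.0)

The orange hexagon was at (6.4, 3.2) in frame 1 and (9.2, 9.2) in frame 3.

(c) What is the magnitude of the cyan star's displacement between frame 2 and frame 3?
3.1

The cyan star moved from (2.8, 6.2) to (0.9, 3.8), a distance of √(1.9² + 2.4²) ≈ 3.1.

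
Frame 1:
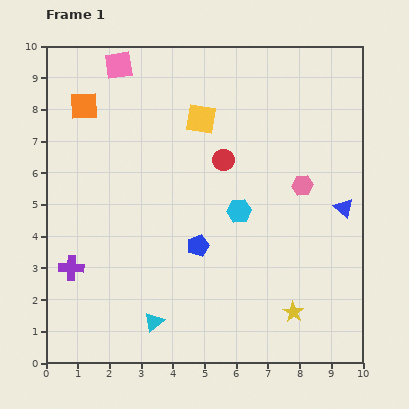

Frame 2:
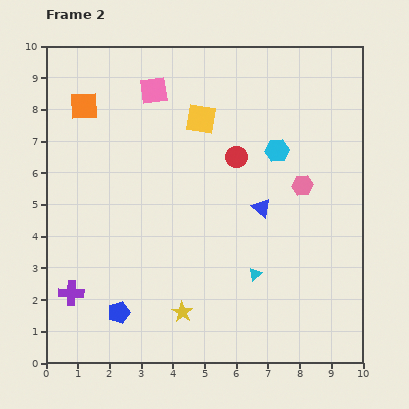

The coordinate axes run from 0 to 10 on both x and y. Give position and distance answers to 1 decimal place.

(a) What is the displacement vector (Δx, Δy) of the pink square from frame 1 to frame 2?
(1.1, -0.8)

The pink square was at (2.3, 9.4) in frame 1 and (3.4, 8.6) in frame 2.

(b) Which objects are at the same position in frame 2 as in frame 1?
the yellow square, the pink hexagon, the orange square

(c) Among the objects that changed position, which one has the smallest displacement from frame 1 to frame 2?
the red circle

(moved 0.4)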